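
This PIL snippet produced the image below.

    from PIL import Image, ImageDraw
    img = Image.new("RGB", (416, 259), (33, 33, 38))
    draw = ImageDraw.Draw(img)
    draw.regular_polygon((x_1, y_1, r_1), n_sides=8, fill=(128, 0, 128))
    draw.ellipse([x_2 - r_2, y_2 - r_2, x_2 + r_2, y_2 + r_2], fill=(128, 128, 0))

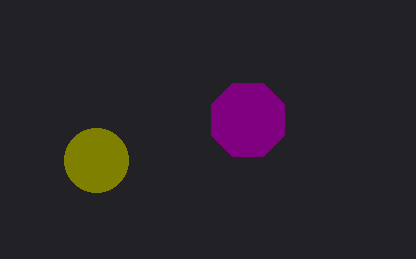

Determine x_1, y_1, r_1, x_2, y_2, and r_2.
x_1 = 248
y_1 = 120
r_1 = 40
x_2 = 96
y_2 = 160
r_2 = 32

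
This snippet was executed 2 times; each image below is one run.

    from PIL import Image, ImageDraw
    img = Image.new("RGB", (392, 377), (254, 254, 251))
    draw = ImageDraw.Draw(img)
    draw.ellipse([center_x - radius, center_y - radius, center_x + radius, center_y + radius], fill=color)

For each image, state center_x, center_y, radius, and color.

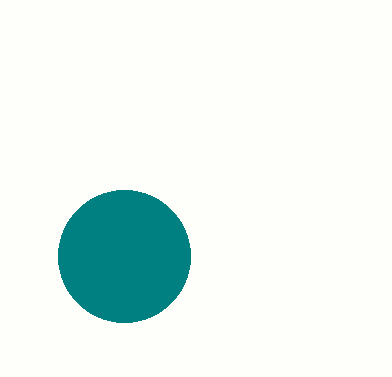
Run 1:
center_x = 124
center_y = 256
radius = 66
color = 'teal'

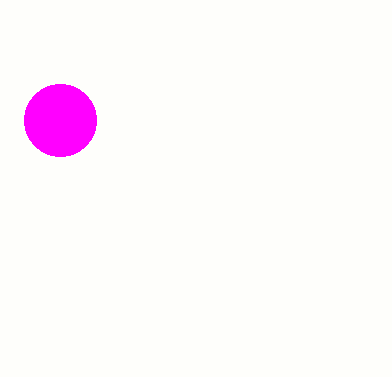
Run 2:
center_x = 60; center_y = 120; radius = 36; color = 'magenta'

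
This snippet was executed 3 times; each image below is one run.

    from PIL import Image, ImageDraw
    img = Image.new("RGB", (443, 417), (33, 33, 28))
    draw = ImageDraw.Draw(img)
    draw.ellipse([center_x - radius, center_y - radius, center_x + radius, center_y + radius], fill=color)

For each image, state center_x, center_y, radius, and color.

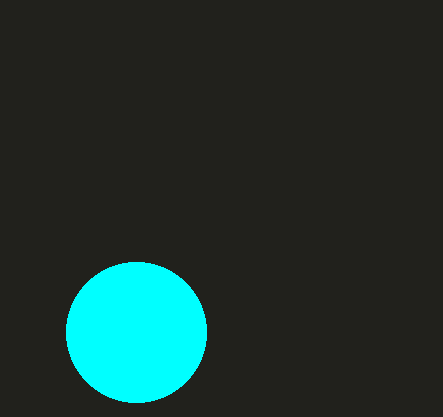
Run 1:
center_x = 136; center_y = 332; radius = 70; color = 'cyan'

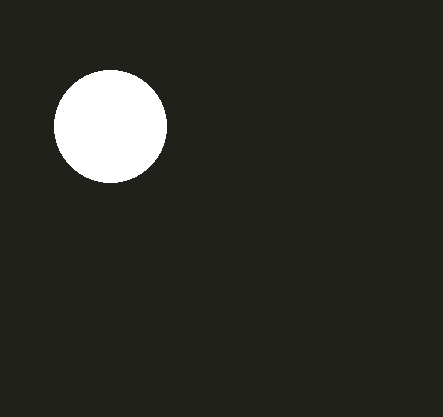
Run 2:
center_x = 110
center_y = 126
radius = 56
color = 'white'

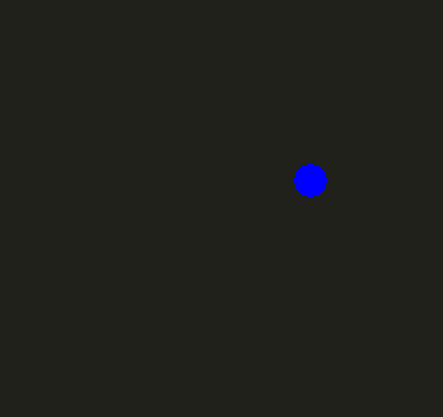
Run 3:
center_x = 310; center_y = 180; radius = 16; color = 'blue'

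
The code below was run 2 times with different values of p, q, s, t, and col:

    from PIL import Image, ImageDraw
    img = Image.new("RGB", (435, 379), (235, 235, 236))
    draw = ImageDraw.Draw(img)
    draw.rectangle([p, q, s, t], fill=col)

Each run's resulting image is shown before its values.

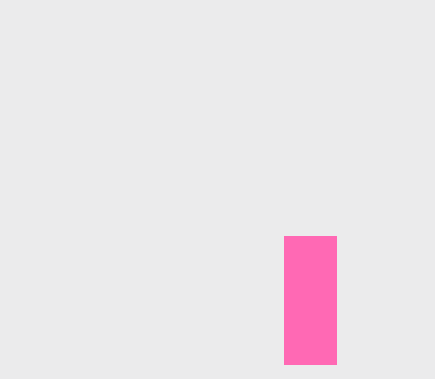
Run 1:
p = 284
q = 236
s = 336
t = 364
col = 'hotpink'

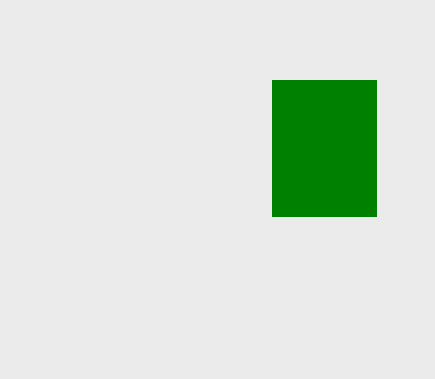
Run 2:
p = 272; q = 80; s = 376; t = 216; col = 'green'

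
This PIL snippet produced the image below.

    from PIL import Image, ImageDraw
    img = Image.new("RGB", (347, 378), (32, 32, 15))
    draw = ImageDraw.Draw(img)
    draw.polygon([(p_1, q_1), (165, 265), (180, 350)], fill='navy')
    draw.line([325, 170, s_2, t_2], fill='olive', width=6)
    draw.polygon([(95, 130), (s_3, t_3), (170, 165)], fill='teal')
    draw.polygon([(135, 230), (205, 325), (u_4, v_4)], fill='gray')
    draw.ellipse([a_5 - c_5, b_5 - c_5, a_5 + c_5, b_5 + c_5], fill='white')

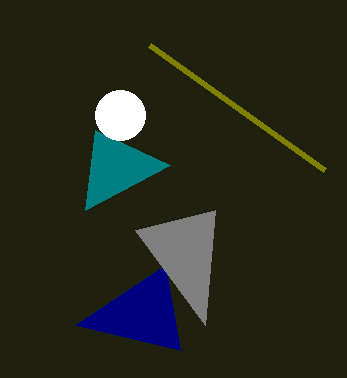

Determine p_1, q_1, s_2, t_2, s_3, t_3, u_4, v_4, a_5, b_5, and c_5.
p_1 = 75, q_1 = 325, s_2 = 150, t_2 = 45, s_3 = 85, t_3 = 210, u_4 = 215, v_4 = 210, a_5 = 120, b_5 = 115, c_5 = 25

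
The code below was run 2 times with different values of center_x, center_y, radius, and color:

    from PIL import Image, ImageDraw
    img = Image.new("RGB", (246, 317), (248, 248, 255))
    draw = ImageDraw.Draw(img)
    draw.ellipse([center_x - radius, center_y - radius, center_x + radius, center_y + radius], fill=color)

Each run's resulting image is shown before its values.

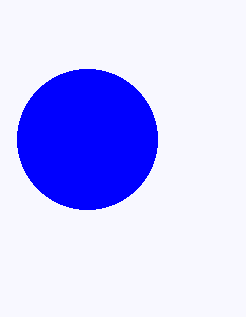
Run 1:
center_x = 87
center_y = 139
radius = 70
color = 'blue'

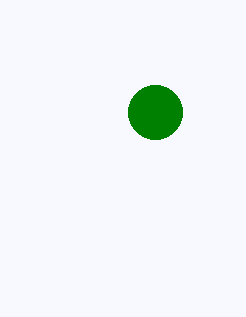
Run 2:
center_x = 155; center_y = 112; radius = 27; color = 'green'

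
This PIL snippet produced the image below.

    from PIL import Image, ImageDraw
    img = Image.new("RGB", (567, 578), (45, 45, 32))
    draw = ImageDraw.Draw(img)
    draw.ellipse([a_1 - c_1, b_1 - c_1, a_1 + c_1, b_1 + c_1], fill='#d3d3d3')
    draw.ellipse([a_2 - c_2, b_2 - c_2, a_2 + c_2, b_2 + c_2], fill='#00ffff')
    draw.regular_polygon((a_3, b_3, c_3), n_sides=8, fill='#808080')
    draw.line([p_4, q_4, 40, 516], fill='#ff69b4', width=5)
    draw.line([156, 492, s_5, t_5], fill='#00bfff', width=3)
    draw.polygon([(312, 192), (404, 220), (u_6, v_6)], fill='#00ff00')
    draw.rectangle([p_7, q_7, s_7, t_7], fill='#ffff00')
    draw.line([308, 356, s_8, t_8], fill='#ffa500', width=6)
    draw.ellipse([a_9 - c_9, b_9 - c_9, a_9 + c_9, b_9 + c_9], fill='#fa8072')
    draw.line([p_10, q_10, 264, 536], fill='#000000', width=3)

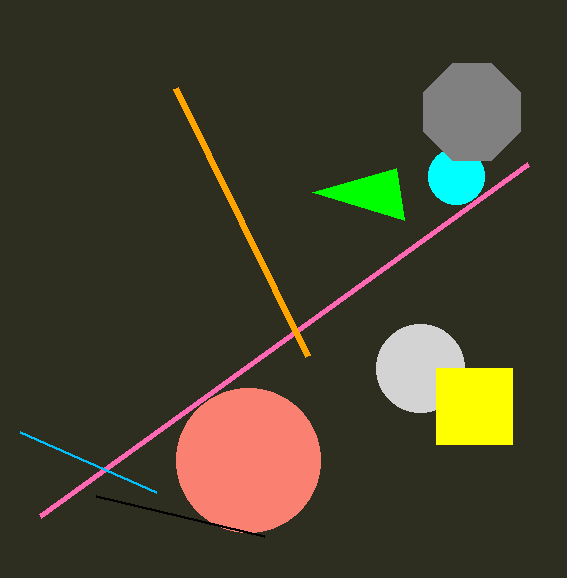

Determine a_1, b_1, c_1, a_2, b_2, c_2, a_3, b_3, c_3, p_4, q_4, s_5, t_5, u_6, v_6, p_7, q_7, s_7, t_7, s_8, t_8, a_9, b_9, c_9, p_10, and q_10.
a_1 = 420
b_1 = 368
c_1 = 44
a_2 = 456
b_2 = 176
c_2 = 28
a_3 = 472
b_3 = 112
c_3 = 52
p_4 = 528
q_4 = 164
s_5 = 20
t_5 = 432
u_6 = 396
v_6 = 168
p_7 = 436
q_7 = 368
s_7 = 512
t_7 = 444
s_8 = 176
t_8 = 88
a_9 = 248
b_9 = 460
c_9 = 72
p_10 = 96
q_10 = 496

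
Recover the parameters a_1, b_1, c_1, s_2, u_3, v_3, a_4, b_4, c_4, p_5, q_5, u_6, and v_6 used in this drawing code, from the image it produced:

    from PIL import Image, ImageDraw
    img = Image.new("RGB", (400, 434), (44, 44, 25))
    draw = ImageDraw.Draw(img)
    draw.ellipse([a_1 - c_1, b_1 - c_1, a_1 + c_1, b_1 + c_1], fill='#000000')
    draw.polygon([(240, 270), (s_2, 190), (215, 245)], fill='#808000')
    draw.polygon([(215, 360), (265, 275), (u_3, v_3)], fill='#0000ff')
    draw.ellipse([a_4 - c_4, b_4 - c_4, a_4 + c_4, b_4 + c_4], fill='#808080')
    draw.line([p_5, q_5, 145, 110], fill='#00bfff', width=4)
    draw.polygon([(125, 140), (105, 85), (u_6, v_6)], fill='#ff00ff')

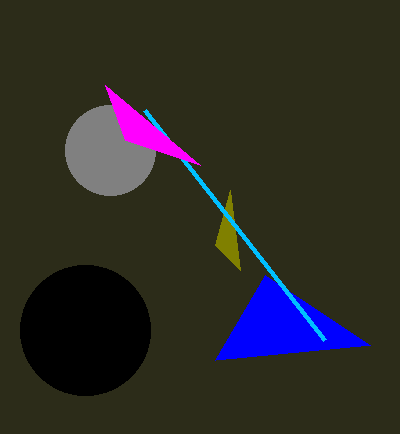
a_1 = 85
b_1 = 330
c_1 = 65
s_2 = 230
u_3 = 370
v_3 = 345
a_4 = 110
b_4 = 150
c_4 = 45
p_5 = 325
q_5 = 340
u_6 = 200
v_6 = 165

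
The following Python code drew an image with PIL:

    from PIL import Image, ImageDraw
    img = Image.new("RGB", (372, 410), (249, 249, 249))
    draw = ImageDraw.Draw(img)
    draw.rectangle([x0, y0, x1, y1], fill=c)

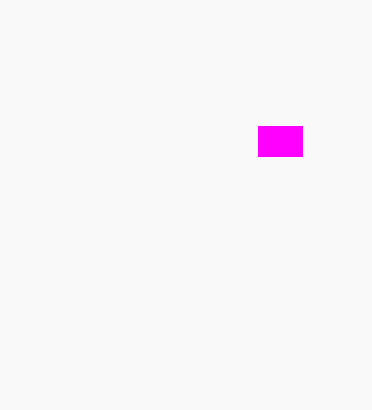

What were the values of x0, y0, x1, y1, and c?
x0 = 258; y0 = 126; x1 = 302; y1 = 156; c = 'magenta'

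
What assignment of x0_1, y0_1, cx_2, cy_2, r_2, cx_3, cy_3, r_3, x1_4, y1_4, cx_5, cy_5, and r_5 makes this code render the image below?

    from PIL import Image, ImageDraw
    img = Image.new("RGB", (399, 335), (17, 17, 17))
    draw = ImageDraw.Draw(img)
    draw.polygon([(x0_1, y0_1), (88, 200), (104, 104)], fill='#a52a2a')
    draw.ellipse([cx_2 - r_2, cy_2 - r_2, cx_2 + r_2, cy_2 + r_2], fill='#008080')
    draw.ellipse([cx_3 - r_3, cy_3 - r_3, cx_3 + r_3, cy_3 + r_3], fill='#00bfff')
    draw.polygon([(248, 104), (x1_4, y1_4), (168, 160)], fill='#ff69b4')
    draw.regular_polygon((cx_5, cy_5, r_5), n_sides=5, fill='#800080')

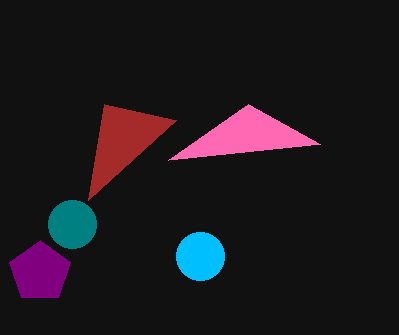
x0_1 = 176
y0_1 = 120
cx_2 = 72
cy_2 = 224
r_2 = 24
cx_3 = 200
cy_3 = 256
r_3 = 24
x1_4 = 320
y1_4 = 144
cx_5 = 40
cy_5 = 272
r_5 = 32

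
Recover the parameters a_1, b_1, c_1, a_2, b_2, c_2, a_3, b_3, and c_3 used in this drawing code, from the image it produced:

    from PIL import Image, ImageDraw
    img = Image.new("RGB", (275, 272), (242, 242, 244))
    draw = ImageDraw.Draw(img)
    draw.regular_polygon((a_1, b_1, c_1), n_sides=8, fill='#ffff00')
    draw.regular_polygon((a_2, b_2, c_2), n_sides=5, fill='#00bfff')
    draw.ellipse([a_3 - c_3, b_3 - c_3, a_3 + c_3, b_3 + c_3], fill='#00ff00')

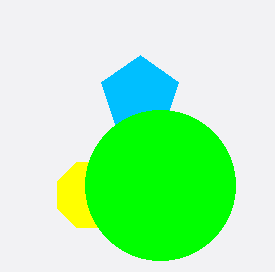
a_1 = 90, b_1 = 195, c_1 = 35, a_2 = 140, b_2 = 95, c_2 = 40, a_3 = 160, b_3 = 185, c_3 = 75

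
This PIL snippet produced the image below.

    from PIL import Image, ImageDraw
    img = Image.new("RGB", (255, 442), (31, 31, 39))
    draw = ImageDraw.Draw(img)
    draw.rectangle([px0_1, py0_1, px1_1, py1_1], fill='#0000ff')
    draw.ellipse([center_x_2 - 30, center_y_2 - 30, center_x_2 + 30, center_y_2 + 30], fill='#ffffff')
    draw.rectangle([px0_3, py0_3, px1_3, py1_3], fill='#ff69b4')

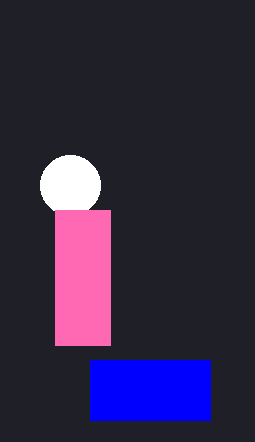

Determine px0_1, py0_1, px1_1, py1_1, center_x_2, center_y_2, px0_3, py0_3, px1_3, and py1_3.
px0_1 = 90; py0_1 = 360; px1_1 = 210; py1_1 = 420; center_x_2 = 70; center_y_2 = 185; px0_3 = 55; py0_3 = 210; px1_3 = 110; py1_3 = 345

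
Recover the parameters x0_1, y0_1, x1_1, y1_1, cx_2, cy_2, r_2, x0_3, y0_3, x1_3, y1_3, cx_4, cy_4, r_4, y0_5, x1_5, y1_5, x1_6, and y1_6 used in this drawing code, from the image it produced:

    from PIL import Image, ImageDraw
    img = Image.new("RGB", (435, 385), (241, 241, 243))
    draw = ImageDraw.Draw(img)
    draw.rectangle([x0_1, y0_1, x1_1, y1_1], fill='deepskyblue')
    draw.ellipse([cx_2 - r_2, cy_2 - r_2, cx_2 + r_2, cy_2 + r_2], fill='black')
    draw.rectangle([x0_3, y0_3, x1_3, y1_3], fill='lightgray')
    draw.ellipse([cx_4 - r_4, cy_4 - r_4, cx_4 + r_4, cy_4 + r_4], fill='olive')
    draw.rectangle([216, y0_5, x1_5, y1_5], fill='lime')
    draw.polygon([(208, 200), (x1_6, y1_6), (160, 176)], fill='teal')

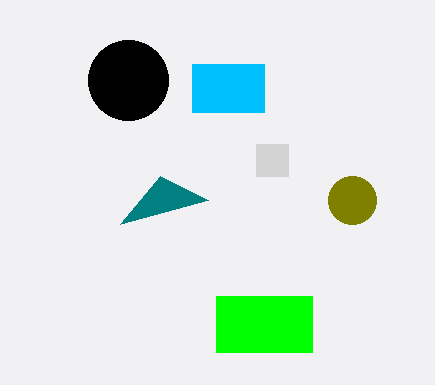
x0_1 = 192, y0_1 = 64, x1_1 = 264, y1_1 = 112, cx_2 = 128, cy_2 = 80, r_2 = 40, x0_3 = 256, y0_3 = 144, x1_3 = 288, y1_3 = 176, cx_4 = 352, cy_4 = 200, r_4 = 24, y0_5 = 296, x1_5 = 312, y1_5 = 352, x1_6 = 120, y1_6 = 224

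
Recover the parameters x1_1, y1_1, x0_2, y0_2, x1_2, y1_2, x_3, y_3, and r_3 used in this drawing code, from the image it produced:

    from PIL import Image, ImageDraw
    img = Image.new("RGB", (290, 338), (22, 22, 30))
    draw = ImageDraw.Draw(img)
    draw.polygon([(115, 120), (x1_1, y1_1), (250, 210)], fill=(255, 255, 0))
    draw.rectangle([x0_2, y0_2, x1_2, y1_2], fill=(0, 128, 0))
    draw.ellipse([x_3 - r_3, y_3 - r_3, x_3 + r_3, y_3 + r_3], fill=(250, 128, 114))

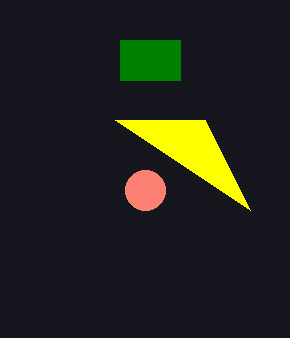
x1_1 = 205; y1_1 = 120; x0_2 = 120; y0_2 = 40; x1_2 = 180; y1_2 = 80; x_3 = 145; y_3 = 190; r_3 = 20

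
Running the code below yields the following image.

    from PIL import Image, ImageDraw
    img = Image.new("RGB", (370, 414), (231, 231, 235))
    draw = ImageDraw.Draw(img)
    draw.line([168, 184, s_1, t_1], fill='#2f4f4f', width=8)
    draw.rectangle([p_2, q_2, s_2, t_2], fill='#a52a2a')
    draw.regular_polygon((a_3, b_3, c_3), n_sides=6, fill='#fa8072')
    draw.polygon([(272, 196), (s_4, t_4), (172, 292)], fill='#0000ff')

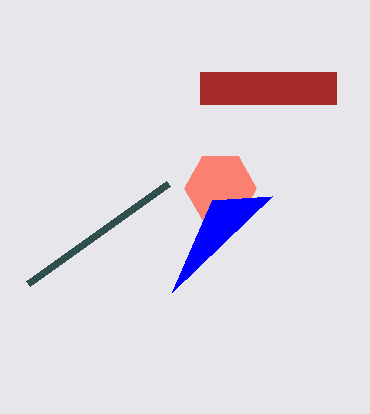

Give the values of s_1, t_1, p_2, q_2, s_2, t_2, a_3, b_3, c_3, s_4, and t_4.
s_1 = 28; t_1 = 284; p_2 = 200; q_2 = 72; s_2 = 336; t_2 = 104; a_3 = 220; b_3 = 188; c_3 = 36; s_4 = 212; t_4 = 200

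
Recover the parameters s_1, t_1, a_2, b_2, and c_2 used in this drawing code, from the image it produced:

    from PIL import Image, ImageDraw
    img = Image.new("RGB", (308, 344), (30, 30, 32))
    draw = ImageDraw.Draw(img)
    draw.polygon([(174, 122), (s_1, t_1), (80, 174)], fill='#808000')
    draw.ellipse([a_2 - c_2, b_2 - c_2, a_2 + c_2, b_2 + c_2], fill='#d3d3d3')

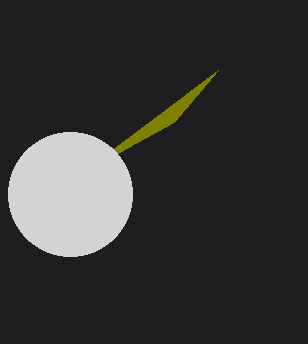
s_1 = 218
t_1 = 70
a_2 = 70
b_2 = 194
c_2 = 62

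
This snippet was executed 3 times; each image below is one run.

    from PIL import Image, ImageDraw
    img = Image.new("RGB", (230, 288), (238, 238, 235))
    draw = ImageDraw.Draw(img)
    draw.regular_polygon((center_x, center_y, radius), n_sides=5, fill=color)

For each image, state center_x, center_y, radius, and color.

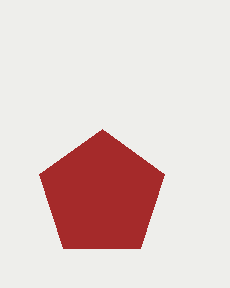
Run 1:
center_x = 102
center_y = 195
radius = 66
color = 'brown'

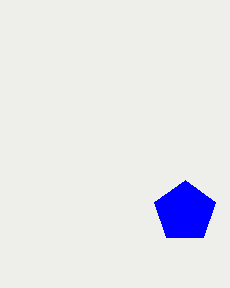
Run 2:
center_x = 185
center_y = 212
radius = 32
color = 'blue'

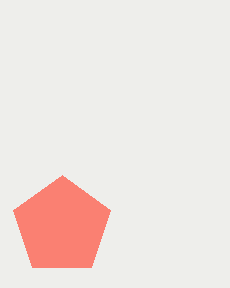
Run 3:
center_x = 62, center_y = 226, radius = 51, color = 'salmon'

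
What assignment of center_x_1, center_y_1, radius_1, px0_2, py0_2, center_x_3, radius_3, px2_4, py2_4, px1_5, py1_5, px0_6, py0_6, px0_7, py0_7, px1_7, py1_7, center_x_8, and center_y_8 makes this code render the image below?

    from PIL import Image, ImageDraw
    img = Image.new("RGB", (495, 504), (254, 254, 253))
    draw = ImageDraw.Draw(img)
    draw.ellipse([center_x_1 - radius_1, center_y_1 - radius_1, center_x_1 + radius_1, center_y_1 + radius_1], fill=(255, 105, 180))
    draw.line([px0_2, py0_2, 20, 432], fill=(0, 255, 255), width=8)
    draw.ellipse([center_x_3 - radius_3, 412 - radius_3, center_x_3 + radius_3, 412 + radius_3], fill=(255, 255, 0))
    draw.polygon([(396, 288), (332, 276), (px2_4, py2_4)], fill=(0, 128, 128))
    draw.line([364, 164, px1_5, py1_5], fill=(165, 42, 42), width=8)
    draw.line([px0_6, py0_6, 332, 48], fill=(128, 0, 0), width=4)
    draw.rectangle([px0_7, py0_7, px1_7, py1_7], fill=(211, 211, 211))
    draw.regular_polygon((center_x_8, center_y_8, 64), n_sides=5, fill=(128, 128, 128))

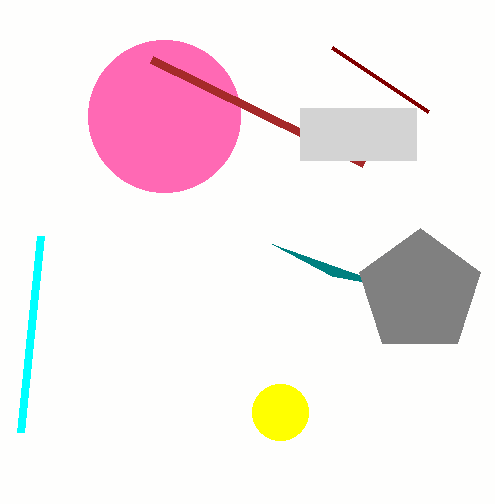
center_x_1 = 164; center_y_1 = 116; radius_1 = 76; px0_2 = 40; py0_2 = 236; center_x_3 = 280; radius_3 = 28; px2_4 = 272; py2_4 = 244; px1_5 = 152; py1_5 = 60; px0_6 = 428; py0_6 = 112; px0_7 = 300; py0_7 = 108; px1_7 = 416; py1_7 = 160; center_x_8 = 420; center_y_8 = 292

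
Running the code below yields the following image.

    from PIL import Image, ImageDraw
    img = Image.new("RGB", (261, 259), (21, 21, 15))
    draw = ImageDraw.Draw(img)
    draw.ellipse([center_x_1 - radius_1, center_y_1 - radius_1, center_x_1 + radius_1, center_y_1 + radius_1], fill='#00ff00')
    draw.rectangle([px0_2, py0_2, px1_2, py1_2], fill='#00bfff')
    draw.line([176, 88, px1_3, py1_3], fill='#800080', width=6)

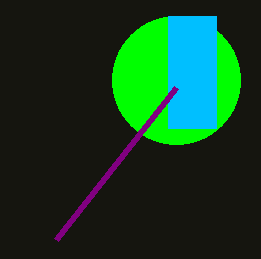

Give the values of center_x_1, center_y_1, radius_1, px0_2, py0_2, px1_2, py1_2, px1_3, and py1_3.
center_x_1 = 176
center_y_1 = 80
radius_1 = 64
px0_2 = 168
py0_2 = 16
px1_2 = 216
py1_2 = 128
px1_3 = 56
py1_3 = 240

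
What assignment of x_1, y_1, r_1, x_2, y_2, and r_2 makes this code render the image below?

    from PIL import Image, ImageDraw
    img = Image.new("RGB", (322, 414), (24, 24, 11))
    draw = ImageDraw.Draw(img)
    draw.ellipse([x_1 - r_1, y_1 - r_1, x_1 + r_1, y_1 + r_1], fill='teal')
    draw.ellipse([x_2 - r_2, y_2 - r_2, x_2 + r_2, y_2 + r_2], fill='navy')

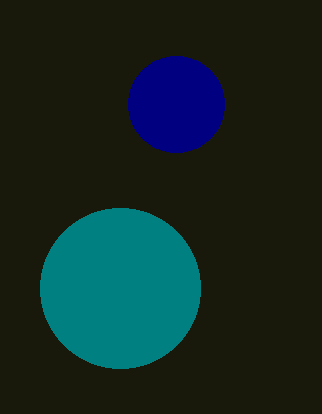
x_1 = 120
y_1 = 288
r_1 = 80
x_2 = 176
y_2 = 104
r_2 = 48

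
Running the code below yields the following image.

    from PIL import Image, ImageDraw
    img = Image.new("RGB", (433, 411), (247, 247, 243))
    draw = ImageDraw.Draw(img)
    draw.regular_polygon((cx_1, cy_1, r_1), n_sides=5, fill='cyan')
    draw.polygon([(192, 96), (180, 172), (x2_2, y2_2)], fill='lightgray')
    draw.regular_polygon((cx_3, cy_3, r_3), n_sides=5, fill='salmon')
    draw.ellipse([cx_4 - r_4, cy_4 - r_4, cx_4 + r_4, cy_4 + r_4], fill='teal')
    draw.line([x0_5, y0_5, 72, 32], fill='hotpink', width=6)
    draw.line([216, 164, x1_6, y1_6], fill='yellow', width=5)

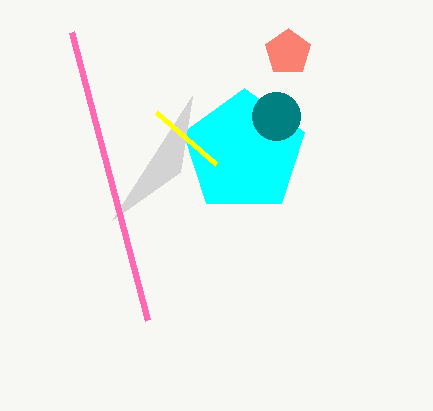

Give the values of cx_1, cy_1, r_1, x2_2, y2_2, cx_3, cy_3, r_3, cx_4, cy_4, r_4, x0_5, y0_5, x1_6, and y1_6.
cx_1 = 244
cy_1 = 152
r_1 = 64
x2_2 = 112
y2_2 = 220
cx_3 = 288
cy_3 = 52
r_3 = 24
cx_4 = 276
cy_4 = 116
r_4 = 24
x0_5 = 148
y0_5 = 320
x1_6 = 156
y1_6 = 112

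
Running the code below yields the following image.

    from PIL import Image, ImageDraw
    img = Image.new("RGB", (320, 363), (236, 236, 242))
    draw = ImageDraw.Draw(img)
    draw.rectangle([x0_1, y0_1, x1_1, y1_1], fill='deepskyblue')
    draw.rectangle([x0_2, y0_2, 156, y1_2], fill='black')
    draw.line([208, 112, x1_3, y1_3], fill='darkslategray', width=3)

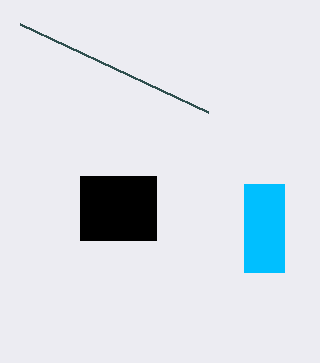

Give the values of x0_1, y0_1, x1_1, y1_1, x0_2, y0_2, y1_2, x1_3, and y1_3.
x0_1 = 244, y0_1 = 184, x1_1 = 284, y1_1 = 272, x0_2 = 80, y0_2 = 176, y1_2 = 240, x1_3 = 20, y1_3 = 24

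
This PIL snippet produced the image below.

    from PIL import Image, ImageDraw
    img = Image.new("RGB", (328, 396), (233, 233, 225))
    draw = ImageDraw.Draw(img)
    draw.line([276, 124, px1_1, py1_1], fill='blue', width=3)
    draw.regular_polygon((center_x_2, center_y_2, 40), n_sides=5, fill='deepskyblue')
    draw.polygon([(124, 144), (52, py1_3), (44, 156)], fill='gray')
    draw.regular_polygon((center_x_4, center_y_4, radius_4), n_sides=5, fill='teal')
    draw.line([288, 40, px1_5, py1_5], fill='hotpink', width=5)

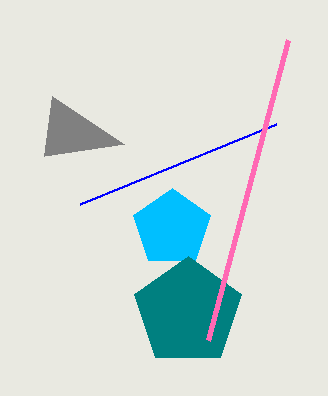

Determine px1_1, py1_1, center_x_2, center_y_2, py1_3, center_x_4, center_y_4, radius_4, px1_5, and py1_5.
px1_1 = 80, py1_1 = 204, center_x_2 = 172, center_y_2 = 228, py1_3 = 96, center_x_4 = 188, center_y_4 = 312, radius_4 = 56, px1_5 = 208, py1_5 = 340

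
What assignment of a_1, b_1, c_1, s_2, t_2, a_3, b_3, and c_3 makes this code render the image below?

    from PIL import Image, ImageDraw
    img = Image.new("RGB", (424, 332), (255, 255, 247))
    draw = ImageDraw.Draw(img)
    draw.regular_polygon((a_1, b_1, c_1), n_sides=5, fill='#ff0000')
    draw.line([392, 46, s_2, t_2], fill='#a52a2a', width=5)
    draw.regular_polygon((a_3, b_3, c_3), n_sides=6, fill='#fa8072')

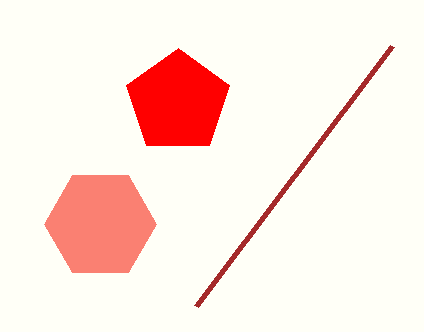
a_1 = 178, b_1 = 102, c_1 = 54, s_2 = 196, t_2 = 306, a_3 = 100, b_3 = 224, c_3 = 56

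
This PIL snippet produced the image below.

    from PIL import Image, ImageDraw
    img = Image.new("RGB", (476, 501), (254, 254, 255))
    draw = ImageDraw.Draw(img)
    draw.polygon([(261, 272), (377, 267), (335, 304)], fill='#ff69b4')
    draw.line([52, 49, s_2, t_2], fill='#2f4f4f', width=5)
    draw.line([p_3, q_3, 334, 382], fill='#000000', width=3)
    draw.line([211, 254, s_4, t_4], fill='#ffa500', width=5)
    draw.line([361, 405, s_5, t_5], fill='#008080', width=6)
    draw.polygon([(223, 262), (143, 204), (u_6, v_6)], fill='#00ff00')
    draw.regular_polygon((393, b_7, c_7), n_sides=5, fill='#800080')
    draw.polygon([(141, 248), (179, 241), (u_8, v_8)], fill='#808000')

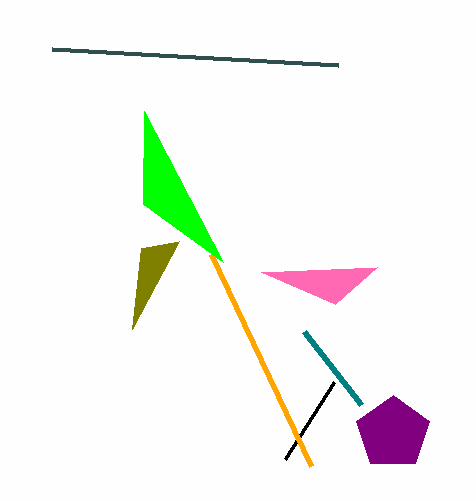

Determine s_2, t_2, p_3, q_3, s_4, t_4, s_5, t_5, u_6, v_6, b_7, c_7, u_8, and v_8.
s_2 = 338
t_2 = 65
p_3 = 285
q_3 = 459
s_4 = 311
t_4 = 466
s_5 = 304
t_5 = 332
u_6 = 144
v_6 = 111
b_7 = 433
c_7 = 38
u_8 = 132
v_8 = 329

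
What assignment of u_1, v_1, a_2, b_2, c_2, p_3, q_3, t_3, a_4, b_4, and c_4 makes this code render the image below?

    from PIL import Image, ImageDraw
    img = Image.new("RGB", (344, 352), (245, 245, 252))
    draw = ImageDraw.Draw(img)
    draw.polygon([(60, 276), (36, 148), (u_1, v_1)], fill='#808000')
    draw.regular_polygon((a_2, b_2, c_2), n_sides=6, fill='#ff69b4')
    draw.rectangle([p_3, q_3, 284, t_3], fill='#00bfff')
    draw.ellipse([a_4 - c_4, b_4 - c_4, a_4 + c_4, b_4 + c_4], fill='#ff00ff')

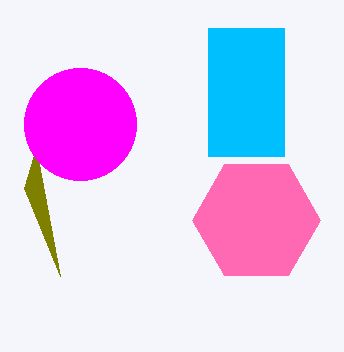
u_1 = 24, v_1 = 188, a_2 = 256, b_2 = 220, c_2 = 64, p_3 = 208, q_3 = 28, t_3 = 156, a_4 = 80, b_4 = 124, c_4 = 56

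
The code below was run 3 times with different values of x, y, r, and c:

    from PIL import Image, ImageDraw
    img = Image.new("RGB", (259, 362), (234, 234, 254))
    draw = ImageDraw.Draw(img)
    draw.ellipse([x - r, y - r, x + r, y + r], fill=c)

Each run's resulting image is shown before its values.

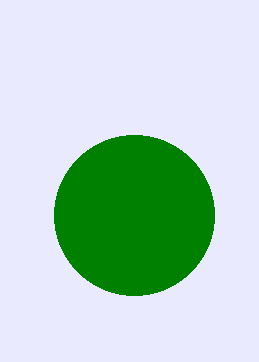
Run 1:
x = 134
y = 215
r = 80
c = 'green'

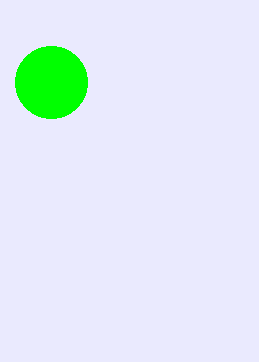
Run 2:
x = 51, y = 82, r = 36, c = 'lime'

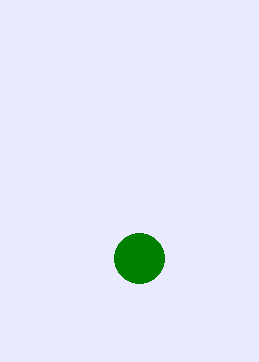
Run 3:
x = 139; y = 258; r = 25; c = 'green'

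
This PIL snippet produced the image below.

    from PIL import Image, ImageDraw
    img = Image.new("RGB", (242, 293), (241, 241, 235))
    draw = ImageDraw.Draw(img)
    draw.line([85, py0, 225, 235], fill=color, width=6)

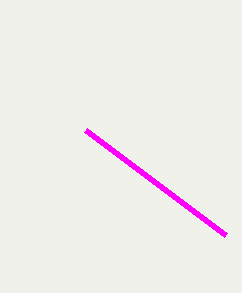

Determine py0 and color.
py0 = 130
color = 'magenta'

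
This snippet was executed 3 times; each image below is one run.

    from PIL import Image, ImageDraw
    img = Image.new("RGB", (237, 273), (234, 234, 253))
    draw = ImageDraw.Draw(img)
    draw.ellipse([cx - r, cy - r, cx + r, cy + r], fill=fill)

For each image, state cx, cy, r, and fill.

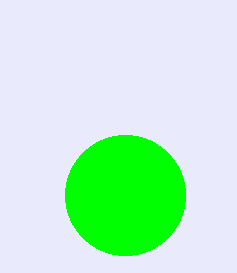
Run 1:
cx = 125
cy = 195
r = 60
fill = 'lime'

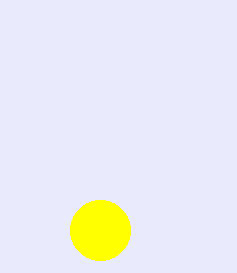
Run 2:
cx = 100, cy = 230, r = 30, fill = 'yellow'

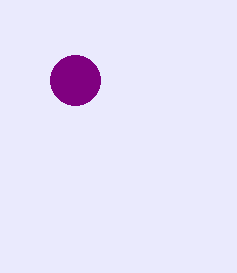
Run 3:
cx = 75; cy = 80; r = 25; fill = 'purple'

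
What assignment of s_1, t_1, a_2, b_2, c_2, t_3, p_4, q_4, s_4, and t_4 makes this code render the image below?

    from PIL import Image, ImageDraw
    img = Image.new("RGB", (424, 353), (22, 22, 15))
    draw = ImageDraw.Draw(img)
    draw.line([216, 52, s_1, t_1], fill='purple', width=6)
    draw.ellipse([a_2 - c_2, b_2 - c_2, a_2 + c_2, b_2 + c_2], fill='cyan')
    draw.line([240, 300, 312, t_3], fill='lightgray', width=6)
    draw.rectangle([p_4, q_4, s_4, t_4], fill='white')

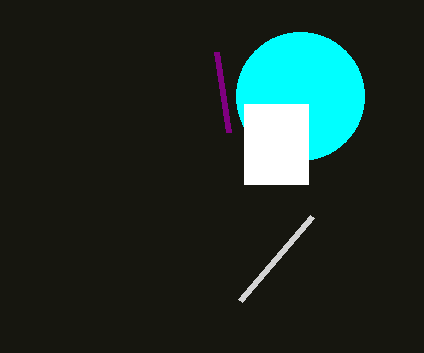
s_1 = 228; t_1 = 132; a_2 = 300; b_2 = 96; c_2 = 64; t_3 = 216; p_4 = 244; q_4 = 104; s_4 = 308; t_4 = 184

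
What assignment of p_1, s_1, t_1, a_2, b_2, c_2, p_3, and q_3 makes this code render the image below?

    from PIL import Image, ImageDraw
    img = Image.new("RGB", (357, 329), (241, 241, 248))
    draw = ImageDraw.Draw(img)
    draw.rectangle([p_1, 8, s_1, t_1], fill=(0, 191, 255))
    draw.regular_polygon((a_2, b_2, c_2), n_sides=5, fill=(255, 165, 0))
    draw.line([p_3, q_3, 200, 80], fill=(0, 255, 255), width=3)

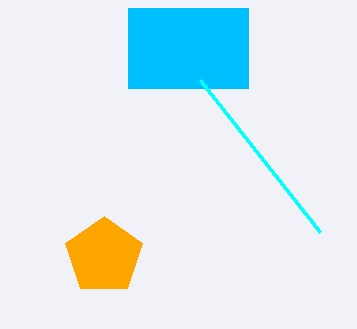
p_1 = 128
s_1 = 248
t_1 = 88
a_2 = 104
b_2 = 256
c_2 = 40
p_3 = 320
q_3 = 232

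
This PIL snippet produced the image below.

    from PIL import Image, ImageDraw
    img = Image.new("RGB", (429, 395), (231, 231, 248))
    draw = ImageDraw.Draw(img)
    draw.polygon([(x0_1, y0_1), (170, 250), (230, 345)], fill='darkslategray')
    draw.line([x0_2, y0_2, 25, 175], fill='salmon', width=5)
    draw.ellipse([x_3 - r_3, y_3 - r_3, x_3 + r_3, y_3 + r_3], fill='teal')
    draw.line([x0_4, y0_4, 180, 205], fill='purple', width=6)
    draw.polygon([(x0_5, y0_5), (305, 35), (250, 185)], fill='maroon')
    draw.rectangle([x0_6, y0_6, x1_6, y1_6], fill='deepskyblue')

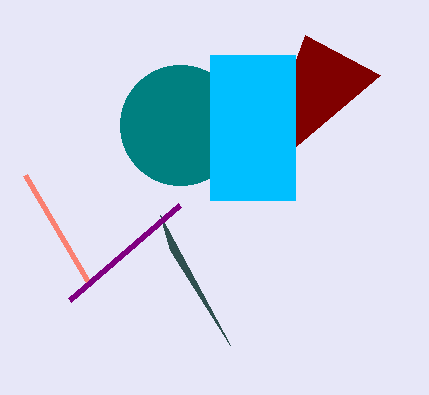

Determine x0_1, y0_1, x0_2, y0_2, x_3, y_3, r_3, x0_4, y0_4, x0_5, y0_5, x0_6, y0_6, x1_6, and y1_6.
x0_1 = 160
y0_1 = 215
x0_2 = 90
y0_2 = 285
x_3 = 180
y_3 = 125
r_3 = 60
x0_4 = 70
y0_4 = 300
x0_5 = 380
y0_5 = 75
x0_6 = 210
y0_6 = 55
x1_6 = 295
y1_6 = 200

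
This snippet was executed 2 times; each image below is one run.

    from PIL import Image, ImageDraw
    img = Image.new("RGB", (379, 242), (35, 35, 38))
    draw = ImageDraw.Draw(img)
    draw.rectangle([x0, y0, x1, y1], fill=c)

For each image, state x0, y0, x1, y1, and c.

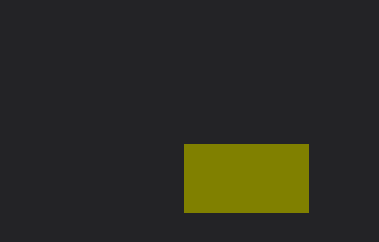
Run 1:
x0 = 184, y0 = 144, x1 = 308, y1 = 212, c = 'olive'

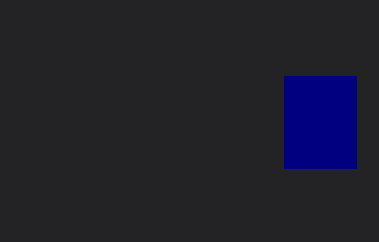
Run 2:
x0 = 284; y0 = 76; x1 = 356; y1 = 168; c = 'navy'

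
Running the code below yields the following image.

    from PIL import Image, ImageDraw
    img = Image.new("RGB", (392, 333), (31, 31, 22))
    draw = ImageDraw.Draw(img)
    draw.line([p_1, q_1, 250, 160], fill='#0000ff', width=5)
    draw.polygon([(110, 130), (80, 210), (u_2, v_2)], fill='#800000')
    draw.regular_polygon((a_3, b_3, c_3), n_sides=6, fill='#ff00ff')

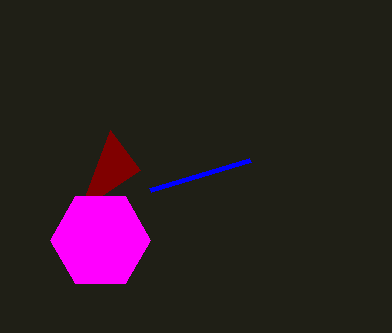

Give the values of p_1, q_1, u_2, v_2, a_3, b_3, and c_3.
p_1 = 150
q_1 = 190
u_2 = 140
v_2 = 170
a_3 = 100
b_3 = 240
c_3 = 50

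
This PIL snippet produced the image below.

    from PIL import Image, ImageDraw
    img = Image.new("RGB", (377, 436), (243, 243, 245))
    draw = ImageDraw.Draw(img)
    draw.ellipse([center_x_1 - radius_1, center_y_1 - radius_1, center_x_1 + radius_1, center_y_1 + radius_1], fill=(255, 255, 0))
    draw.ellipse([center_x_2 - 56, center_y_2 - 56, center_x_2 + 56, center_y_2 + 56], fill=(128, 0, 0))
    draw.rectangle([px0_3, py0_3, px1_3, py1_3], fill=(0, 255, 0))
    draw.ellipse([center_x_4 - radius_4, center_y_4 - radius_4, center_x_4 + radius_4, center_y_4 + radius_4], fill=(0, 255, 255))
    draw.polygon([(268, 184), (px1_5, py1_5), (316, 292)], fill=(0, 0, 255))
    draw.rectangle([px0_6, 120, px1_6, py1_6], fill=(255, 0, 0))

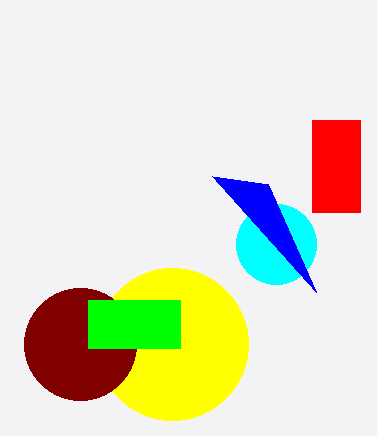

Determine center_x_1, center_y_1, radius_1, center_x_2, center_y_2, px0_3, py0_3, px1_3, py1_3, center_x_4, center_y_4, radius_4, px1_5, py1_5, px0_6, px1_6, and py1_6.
center_x_1 = 172; center_y_1 = 344; radius_1 = 76; center_x_2 = 80; center_y_2 = 344; px0_3 = 88; py0_3 = 300; px1_3 = 180; py1_3 = 348; center_x_4 = 276; center_y_4 = 244; radius_4 = 40; px1_5 = 212; py1_5 = 176; px0_6 = 312; px1_6 = 360; py1_6 = 212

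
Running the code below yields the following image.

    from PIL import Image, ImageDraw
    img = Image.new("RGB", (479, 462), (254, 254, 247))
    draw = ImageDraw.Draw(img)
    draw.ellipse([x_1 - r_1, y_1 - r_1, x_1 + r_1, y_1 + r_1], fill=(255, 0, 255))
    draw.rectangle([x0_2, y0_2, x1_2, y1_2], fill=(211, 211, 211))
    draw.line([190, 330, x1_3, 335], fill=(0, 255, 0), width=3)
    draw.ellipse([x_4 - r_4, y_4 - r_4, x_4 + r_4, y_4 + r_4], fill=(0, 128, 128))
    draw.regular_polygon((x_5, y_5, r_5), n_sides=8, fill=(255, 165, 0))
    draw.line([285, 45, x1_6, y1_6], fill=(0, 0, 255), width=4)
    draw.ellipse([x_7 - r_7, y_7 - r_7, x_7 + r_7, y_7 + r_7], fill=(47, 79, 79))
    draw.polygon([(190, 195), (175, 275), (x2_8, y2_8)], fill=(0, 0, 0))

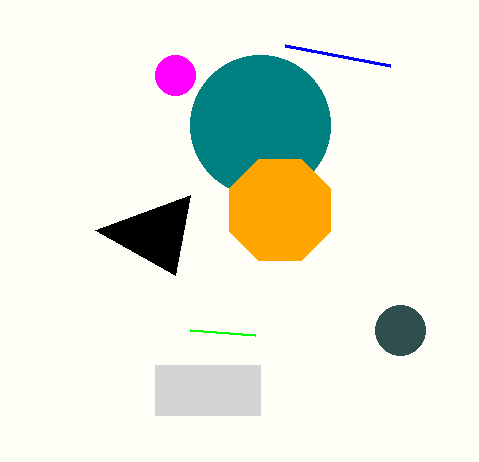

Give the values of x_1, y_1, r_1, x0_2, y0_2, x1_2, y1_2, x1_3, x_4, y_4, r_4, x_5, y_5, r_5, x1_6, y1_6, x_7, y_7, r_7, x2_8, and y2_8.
x_1 = 175, y_1 = 75, r_1 = 20, x0_2 = 155, y0_2 = 365, x1_2 = 260, y1_2 = 415, x1_3 = 255, x_4 = 260, y_4 = 125, r_4 = 70, x_5 = 280, y_5 = 210, r_5 = 55, x1_6 = 390, y1_6 = 65, x_7 = 400, y_7 = 330, r_7 = 25, x2_8 = 95, y2_8 = 230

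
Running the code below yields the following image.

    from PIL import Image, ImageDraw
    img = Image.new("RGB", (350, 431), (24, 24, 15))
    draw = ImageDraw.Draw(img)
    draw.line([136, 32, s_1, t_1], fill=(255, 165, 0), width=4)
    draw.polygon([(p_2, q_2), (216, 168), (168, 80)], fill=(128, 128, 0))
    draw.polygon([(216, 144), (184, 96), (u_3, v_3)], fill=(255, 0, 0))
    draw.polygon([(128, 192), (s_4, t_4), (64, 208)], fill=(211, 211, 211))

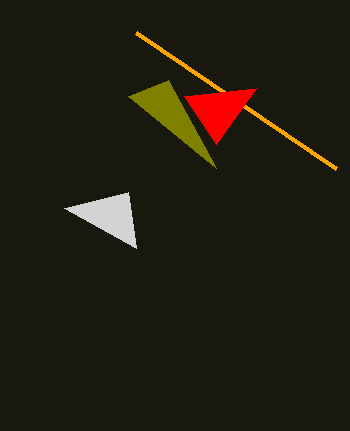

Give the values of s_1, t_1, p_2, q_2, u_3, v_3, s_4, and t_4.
s_1 = 336, t_1 = 168, p_2 = 128, q_2 = 96, u_3 = 256, v_3 = 88, s_4 = 136, t_4 = 248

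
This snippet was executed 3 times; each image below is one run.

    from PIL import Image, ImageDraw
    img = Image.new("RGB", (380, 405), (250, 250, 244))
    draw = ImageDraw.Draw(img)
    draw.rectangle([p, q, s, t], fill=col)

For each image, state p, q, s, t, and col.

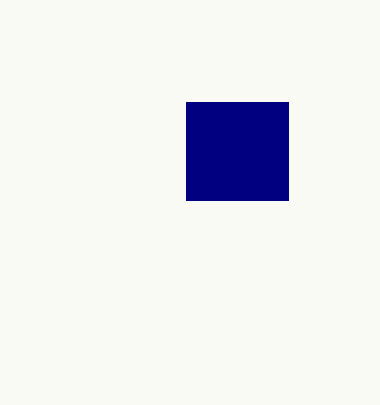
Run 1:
p = 186
q = 102
s = 288
t = 200
col = 'navy'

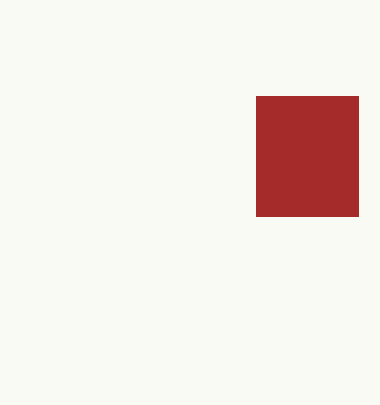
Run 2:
p = 256, q = 96, s = 358, t = 216, col = 'brown'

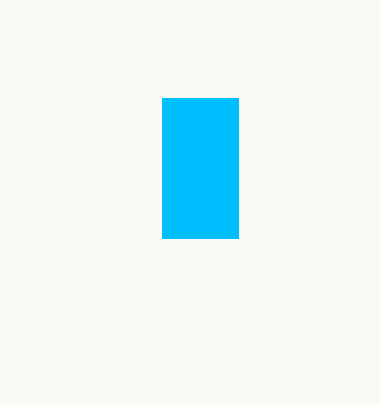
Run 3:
p = 162
q = 98
s = 238
t = 238
col = 'deepskyblue'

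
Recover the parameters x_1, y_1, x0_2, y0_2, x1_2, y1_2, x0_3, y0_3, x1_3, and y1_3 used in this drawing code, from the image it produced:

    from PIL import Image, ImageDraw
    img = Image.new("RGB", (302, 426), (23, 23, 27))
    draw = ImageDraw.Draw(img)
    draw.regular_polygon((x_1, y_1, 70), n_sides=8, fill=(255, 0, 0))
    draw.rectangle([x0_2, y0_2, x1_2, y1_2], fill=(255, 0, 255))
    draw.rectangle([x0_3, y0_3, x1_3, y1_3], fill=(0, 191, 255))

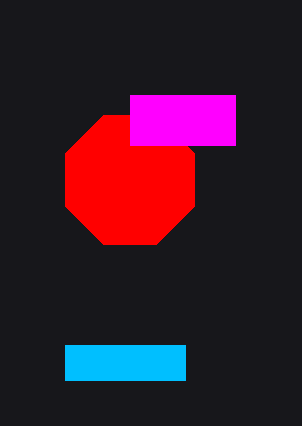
x_1 = 130; y_1 = 180; x0_2 = 130; y0_2 = 95; x1_2 = 235; y1_2 = 145; x0_3 = 65; y0_3 = 345; x1_3 = 185; y1_3 = 380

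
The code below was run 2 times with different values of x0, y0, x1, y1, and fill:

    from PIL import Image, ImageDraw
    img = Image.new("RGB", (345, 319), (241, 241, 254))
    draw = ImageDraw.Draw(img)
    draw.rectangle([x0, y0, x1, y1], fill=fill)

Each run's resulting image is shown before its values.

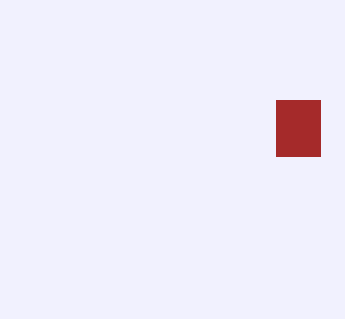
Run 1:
x0 = 276; y0 = 100; x1 = 320; y1 = 156; fill = 'brown'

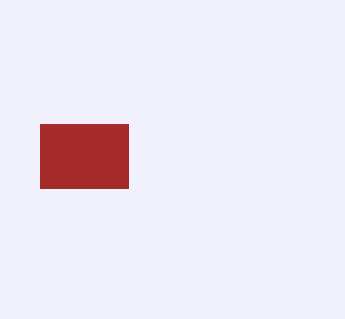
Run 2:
x0 = 40; y0 = 124; x1 = 128; y1 = 188; fill = 'brown'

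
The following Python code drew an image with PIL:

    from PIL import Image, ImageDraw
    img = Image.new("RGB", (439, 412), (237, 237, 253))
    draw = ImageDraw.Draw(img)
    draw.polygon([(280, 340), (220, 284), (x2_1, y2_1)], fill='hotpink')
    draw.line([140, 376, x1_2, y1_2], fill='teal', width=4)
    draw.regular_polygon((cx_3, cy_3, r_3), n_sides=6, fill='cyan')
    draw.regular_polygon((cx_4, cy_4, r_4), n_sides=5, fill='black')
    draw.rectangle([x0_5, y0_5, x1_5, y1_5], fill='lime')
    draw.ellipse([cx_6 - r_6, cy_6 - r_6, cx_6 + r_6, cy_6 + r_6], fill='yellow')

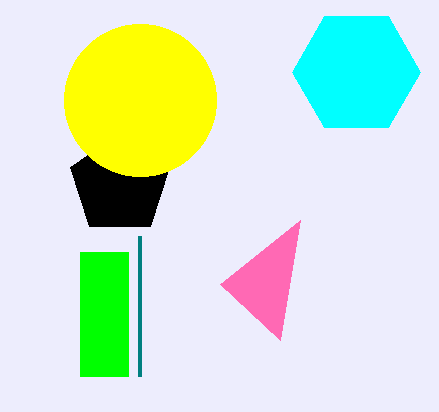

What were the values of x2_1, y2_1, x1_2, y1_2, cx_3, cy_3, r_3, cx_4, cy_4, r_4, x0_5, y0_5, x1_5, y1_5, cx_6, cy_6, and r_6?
x2_1 = 300; y2_1 = 220; x1_2 = 140; y1_2 = 236; cx_3 = 356; cy_3 = 72; r_3 = 64; cx_4 = 120; cy_4 = 184; r_4 = 52; x0_5 = 80; y0_5 = 252; x1_5 = 128; y1_5 = 376; cx_6 = 140; cy_6 = 100; r_6 = 76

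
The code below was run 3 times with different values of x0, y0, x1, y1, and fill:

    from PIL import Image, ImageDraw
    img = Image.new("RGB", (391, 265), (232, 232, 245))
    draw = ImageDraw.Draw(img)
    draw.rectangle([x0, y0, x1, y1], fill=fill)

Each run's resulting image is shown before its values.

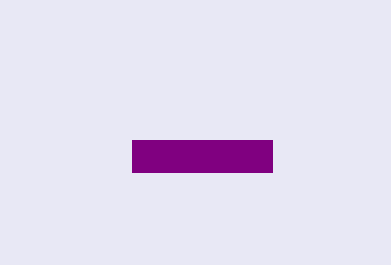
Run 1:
x0 = 132; y0 = 140; x1 = 272; y1 = 172; fill = 'purple'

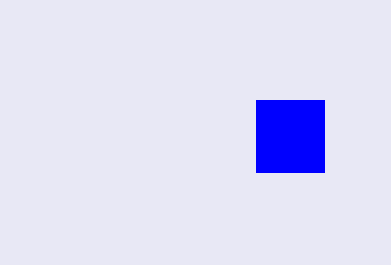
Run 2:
x0 = 256, y0 = 100, x1 = 324, y1 = 172, fill = 'blue'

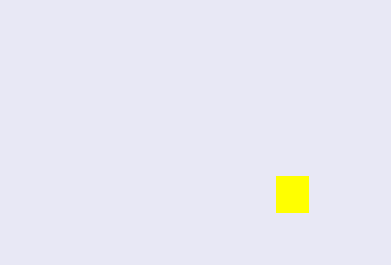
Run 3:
x0 = 276
y0 = 176
x1 = 308
y1 = 212
fill = 'yellow'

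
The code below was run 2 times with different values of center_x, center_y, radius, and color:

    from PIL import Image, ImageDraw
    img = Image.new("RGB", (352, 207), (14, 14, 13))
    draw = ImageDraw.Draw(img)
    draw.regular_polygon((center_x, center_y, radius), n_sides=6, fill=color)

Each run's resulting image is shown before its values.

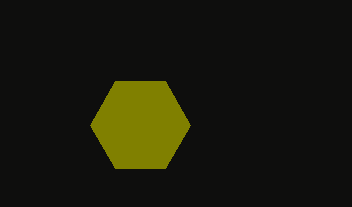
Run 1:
center_x = 140, center_y = 125, radius = 50, color = 'olive'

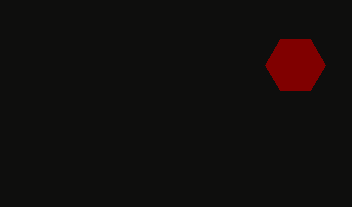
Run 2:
center_x = 295; center_y = 65; radius = 30; color = 'maroon'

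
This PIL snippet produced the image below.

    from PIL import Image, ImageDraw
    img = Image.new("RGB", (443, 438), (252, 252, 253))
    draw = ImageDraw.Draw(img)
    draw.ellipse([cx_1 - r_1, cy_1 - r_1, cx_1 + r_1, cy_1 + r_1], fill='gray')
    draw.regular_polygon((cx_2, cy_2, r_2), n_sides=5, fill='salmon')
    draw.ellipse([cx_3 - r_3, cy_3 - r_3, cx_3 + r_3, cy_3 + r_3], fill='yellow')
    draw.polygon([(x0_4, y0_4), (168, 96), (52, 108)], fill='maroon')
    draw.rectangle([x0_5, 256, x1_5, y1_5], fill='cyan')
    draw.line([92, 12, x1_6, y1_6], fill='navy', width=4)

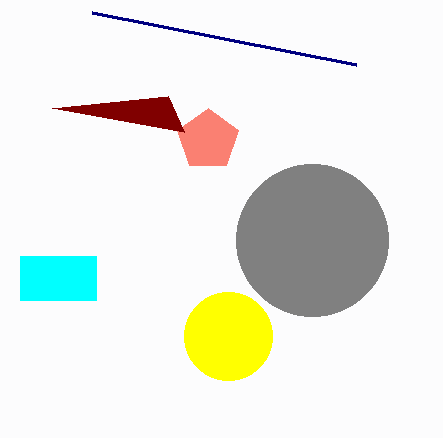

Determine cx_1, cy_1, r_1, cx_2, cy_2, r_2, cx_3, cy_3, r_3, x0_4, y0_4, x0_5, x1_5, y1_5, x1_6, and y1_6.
cx_1 = 312; cy_1 = 240; r_1 = 76; cx_2 = 208; cy_2 = 140; r_2 = 32; cx_3 = 228; cy_3 = 336; r_3 = 44; x0_4 = 184; y0_4 = 132; x0_5 = 20; x1_5 = 96; y1_5 = 300; x1_6 = 356; y1_6 = 64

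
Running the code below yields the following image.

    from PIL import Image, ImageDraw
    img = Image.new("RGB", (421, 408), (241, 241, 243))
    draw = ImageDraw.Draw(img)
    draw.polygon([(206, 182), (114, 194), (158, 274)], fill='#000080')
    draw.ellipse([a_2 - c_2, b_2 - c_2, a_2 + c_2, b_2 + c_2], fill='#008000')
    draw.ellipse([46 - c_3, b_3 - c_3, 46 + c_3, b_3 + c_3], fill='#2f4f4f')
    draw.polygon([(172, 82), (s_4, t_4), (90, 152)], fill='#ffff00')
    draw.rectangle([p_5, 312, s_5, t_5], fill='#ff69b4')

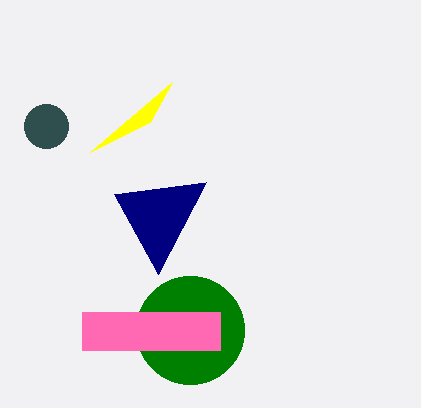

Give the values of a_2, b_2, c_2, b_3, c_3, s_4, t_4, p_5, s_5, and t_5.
a_2 = 190, b_2 = 330, c_2 = 54, b_3 = 126, c_3 = 22, s_4 = 150, t_4 = 122, p_5 = 82, s_5 = 220, t_5 = 350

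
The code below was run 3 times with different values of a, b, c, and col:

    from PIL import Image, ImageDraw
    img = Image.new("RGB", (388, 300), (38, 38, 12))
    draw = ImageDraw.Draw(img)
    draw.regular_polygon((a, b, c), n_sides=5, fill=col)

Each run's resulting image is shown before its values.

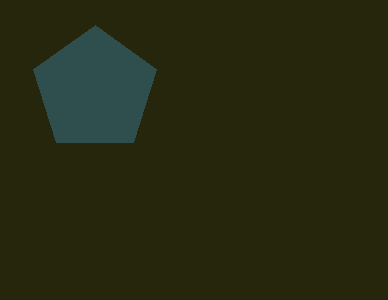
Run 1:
a = 95; b = 90; c = 65; col = 'darkslategray'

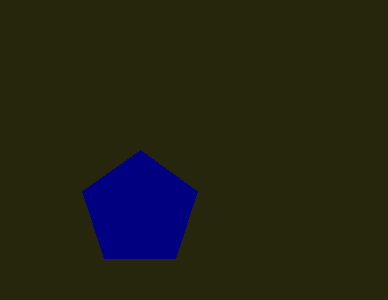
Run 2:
a = 140
b = 210
c = 60
col = 'navy'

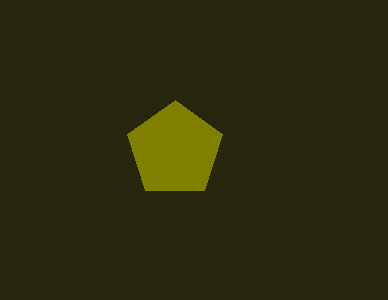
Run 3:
a = 175, b = 150, c = 50, col = 'olive'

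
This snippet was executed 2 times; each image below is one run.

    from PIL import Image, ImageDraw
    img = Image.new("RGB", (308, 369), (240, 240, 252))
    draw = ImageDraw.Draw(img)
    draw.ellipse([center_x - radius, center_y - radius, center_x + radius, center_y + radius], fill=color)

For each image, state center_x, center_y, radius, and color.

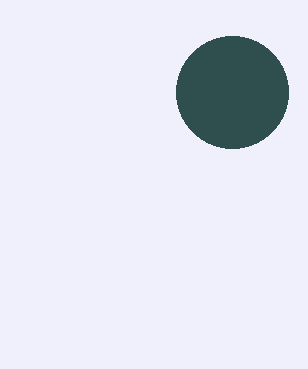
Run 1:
center_x = 232
center_y = 92
radius = 56
color = 'darkslategray'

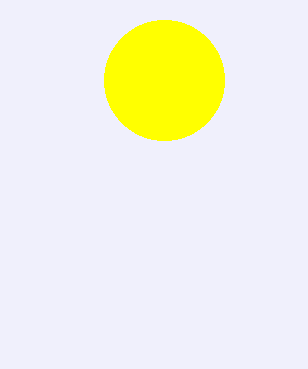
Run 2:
center_x = 164, center_y = 80, radius = 60, color = 'yellow'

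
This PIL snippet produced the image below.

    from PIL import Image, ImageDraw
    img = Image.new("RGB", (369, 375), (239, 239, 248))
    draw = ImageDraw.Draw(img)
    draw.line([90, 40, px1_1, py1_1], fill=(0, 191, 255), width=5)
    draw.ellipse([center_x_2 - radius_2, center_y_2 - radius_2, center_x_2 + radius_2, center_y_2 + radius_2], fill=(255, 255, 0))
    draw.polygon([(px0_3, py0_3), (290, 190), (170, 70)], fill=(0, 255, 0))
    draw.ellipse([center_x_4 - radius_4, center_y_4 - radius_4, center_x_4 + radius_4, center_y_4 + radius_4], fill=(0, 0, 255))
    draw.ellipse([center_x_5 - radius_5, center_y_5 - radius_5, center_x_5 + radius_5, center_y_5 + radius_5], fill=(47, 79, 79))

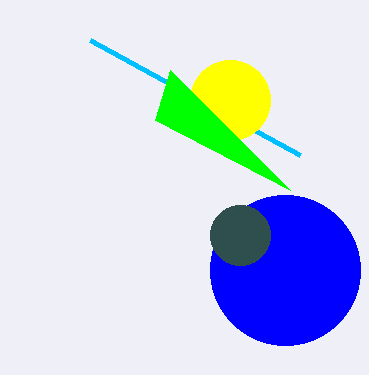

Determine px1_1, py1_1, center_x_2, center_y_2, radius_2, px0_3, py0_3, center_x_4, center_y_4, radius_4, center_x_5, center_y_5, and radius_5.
px1_1 = 300
py1_1 = 155
center_x_2 = 230
center_y_2 = 100
radius_2 = 40
px0_3 = 155
py0_3 = 120
center_x_4 = 285
center_y_4 = 270
radius_4 = 75
center_x_5 = 240
center_y_5 = 235
radius_5 = 30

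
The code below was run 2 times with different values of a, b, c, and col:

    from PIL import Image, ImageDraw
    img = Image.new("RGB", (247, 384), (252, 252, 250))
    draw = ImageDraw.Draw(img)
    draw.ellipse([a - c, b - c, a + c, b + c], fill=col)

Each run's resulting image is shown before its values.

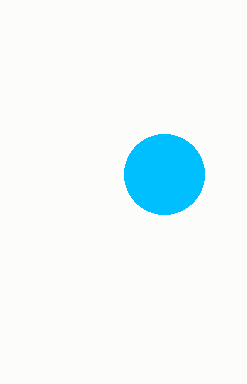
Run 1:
a = 164; b = 174; c = 40; col = 'deepskyblue'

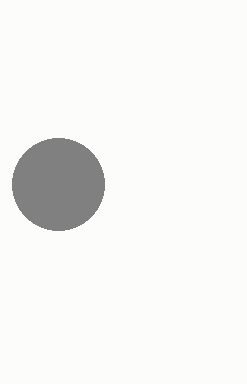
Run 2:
a = 58
b = 184
c = 46
col = 'gray'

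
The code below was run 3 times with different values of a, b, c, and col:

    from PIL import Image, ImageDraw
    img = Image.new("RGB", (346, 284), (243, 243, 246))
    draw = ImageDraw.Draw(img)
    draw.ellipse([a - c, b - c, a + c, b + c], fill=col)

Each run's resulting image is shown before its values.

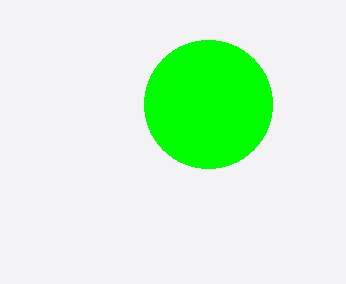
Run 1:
a = 208, b = 104, c = 64, col = 'lime'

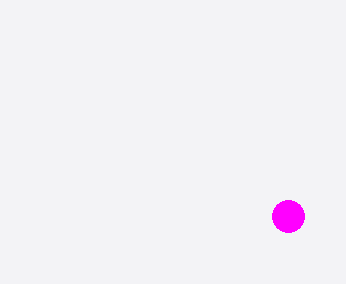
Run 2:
a = 288, b = 216, c = 16, col = 'magenta'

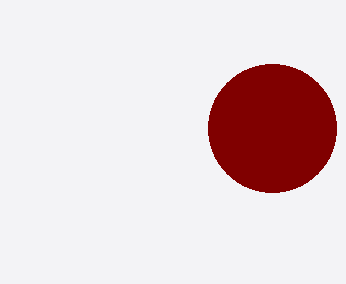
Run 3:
a = 272, b = 128, c = 64, col = 'maroon'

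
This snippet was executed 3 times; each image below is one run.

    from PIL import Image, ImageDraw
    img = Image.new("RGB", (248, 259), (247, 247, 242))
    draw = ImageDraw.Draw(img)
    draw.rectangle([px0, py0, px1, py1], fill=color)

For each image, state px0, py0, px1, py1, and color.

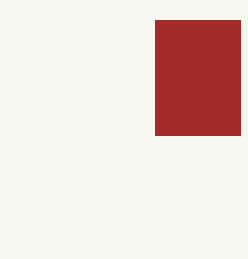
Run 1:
px0 = 155, py0 = 20, px1 = 240, py1 = 135, color = 'brown'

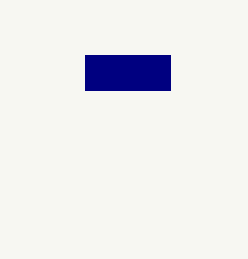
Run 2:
px0 = 85, py0 = 55, px1 = 170, py1 = 90, color = 'navy'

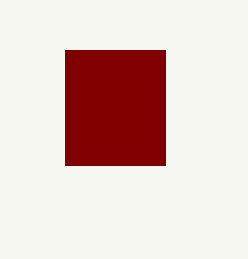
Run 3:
px0 = 65
py0 = 50
px1 = 165
py1 = 165
color = 'maroon'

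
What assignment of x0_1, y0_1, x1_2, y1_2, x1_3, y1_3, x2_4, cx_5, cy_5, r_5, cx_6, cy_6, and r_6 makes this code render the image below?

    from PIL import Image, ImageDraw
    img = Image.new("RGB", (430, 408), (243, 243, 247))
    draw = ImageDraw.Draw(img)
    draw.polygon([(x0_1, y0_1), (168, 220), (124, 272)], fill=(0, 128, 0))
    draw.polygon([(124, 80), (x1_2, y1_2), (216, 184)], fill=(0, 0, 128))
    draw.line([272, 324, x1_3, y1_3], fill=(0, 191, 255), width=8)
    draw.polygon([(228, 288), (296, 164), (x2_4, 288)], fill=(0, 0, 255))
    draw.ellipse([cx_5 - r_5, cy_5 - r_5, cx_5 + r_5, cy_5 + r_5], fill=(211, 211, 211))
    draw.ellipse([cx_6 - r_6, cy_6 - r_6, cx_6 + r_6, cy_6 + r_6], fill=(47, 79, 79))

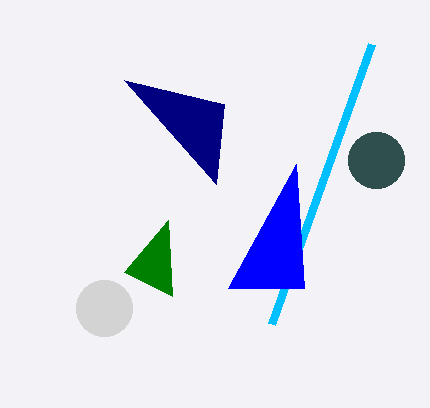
x0_1 = 172; y0_1 = 296; x1_2 = 224; y1_2 = 104; x1_3 = 372; y1_3 = 44; x2_4 = 304; cx_5 = 104; cy_5 = 308; r_5 = 28; cx_6 = 376; cy_6 = 160; r_6 = 28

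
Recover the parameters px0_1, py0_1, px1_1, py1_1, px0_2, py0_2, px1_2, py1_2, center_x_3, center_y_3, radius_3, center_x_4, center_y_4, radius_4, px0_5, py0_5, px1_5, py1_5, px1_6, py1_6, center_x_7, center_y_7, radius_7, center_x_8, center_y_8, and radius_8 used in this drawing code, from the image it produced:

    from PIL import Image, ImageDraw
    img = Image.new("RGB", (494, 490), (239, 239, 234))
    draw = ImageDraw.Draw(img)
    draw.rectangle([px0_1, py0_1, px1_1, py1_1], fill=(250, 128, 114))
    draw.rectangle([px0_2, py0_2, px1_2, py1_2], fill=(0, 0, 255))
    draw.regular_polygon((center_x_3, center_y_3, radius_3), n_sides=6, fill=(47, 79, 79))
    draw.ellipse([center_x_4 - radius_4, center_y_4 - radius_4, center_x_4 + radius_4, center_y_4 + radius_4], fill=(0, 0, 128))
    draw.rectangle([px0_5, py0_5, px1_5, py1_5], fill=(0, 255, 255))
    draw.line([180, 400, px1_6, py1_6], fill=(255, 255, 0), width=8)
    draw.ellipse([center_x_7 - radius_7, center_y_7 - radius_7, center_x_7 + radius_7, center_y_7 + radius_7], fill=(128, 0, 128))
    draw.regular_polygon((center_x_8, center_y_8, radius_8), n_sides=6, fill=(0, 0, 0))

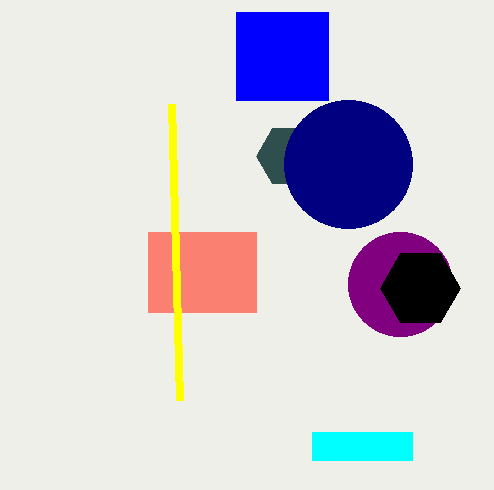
px0_1 = 148, py0_1 = 232, px1_1 = 256, py1_1 = 312, px0_2 = 236, py0_2 = 12, px1_2 = 328, py1_2 = 100, center_x_3 = 288, center_y_3 = 156, radius_3 = 32, center_x_4 = 348, center_y_4 = 164, radius_4 = 64, px0_5 = 312, py0_5 = 432, px1_5 = 412, py1_5 = 460, px1_6 = 172, py1_6 = 104, center_x_7 = 400, center_y_7 = 284, radius_7 = 52, center_x_8 = 420, center_y_8 = 288, radius_8 = 40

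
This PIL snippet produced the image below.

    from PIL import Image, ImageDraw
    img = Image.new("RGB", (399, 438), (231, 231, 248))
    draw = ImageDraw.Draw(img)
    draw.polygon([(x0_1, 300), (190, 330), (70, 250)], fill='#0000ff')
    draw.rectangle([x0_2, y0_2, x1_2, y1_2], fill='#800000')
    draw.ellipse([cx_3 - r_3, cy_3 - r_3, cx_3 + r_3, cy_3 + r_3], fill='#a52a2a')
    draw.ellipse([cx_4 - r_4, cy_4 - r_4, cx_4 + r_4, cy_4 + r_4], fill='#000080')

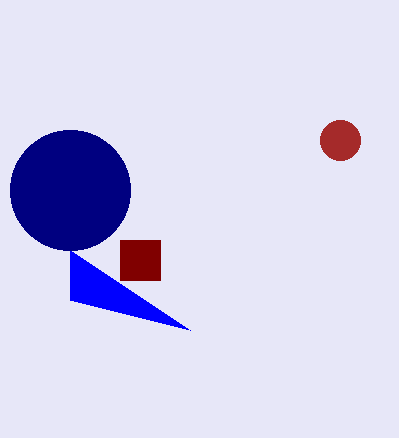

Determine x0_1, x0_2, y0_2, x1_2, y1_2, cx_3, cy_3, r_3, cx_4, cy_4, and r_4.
x0_1 = 70
x0_2 = 120
y0_2 = 240
x1_2 = 160
y1_2 = 280
cx_3 = 340
cy_3 = 140
r_3 = 20
cx_4 = 70
cy_4 = 190
r_4 = 60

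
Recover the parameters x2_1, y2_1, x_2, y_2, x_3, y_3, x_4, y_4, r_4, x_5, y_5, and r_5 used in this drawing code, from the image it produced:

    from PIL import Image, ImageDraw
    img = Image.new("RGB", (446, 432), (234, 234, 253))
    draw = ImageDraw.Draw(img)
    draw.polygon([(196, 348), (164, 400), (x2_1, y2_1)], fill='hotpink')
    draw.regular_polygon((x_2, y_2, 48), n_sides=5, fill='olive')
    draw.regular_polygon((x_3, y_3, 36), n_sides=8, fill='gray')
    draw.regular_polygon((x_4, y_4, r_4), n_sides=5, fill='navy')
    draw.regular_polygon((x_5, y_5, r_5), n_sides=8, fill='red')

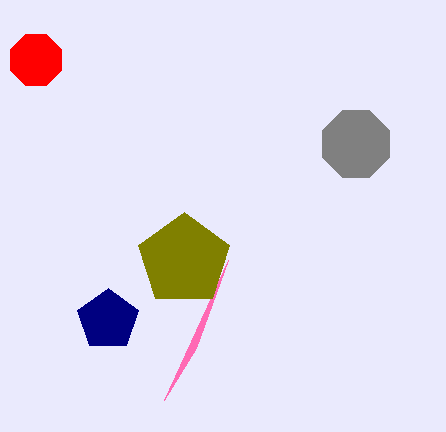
x2_1 = 228; y2_1 = 260; x_2 = 184; y_2 = 260; x_3 = 356; y_3 = 144; x_4 = 108; y_4 = 320; r_4 = 32; x_5 = 36; y_5 = 60; r_5 = 28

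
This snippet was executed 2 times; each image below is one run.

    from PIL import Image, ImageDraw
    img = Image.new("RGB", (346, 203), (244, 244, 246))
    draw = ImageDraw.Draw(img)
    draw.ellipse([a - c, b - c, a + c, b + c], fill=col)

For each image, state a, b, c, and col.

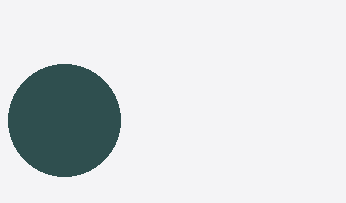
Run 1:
a = 64, b = 120, c = 56, col = 'darkslategray'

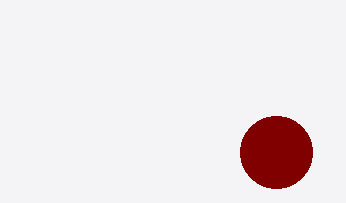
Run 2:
a = 276
b = 152
c = 36
col = 'maroon'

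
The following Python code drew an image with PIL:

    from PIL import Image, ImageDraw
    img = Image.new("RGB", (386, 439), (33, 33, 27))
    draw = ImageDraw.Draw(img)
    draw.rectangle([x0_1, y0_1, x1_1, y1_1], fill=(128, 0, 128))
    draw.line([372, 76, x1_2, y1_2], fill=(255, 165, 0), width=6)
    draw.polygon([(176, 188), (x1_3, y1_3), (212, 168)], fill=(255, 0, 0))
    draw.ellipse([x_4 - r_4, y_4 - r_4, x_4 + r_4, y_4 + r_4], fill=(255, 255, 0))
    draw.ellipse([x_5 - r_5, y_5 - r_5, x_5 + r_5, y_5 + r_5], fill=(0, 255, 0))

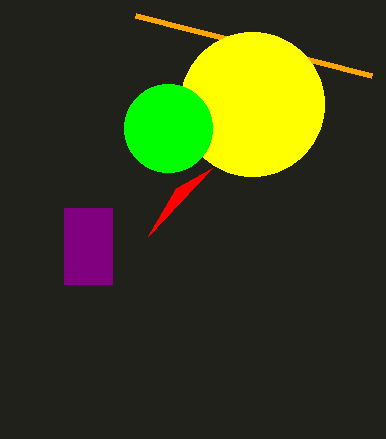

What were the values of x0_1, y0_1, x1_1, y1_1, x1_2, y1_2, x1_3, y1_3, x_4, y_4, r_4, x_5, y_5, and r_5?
x0_1 = 64; y0_1 = 208; x1_1 = 112; y1_1 = 284; x1_2 = 136; y1_2 = 16; x1_3 = 148; y1_3 = 236; x_4 = 252; y_4 = 104; r_4 = 72; x_5 = 168; y_5 = 128; r_5 = 44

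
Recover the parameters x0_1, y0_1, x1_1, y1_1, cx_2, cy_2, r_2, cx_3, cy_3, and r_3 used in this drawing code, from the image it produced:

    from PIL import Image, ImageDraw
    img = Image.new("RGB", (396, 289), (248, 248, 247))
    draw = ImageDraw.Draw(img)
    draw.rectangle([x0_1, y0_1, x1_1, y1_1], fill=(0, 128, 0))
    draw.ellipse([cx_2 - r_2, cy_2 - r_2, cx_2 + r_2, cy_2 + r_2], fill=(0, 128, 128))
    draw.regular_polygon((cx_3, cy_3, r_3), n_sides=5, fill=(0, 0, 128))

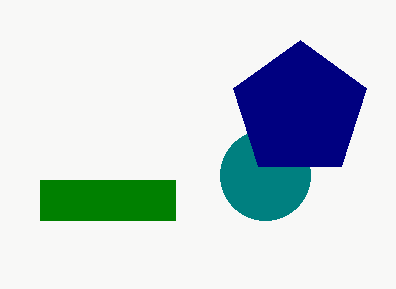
x0_1 = 40
y0_1 = 180
x1_1 = 175
y1_1 = 220
cx_2 = 265
cy_2 = 175
r_2 = 45
cx_3 = 300
cy_3 = 110
r_3 = 70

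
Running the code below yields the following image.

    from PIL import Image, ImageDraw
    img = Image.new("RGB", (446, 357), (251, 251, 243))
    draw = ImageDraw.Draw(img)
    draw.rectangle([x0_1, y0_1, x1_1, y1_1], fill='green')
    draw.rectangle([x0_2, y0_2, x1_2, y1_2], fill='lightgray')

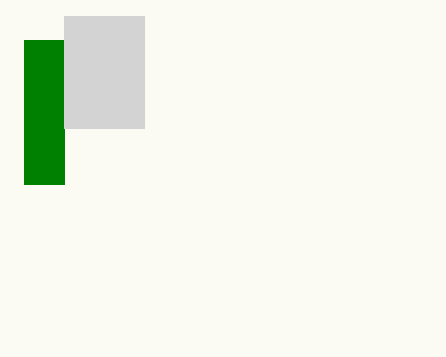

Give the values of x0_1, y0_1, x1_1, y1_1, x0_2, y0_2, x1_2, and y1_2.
x0_1 = 24, y0_1 = 40, x1_1 = 64, y1_1 = 184, x0_2 = 64, y0_2 = 16, x1_2 = 144, y1_2 = 128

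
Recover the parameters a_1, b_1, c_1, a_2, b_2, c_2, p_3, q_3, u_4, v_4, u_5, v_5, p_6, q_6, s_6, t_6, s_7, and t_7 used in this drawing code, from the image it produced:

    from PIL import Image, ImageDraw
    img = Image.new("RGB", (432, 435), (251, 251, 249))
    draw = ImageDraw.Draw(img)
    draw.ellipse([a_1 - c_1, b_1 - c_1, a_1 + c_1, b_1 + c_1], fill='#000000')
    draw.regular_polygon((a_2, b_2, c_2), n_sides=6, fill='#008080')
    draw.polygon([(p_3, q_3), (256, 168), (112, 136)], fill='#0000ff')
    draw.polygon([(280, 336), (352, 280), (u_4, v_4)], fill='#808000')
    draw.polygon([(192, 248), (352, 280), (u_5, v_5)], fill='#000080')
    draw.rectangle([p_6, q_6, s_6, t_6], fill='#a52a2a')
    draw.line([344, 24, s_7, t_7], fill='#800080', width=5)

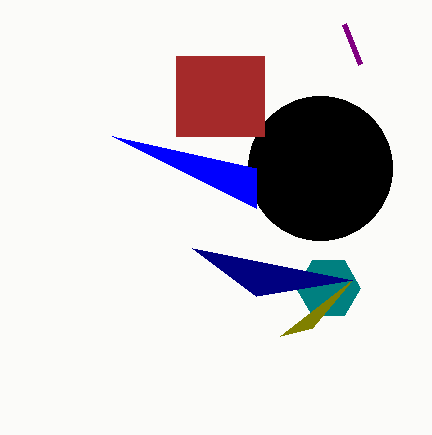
a_1 = 320, b_1 = 168, c_1 = 72, a_2 = 328, b_2 = 288, c_2 = 32, p_3 = 256, q_3 = 208, u_4 = 312, v_4 = 328, u_5 = 256, v_5 = 296, p_6 = 176, q_6 = 56, s_6 = 264, t_6 = 136, s_7 = 360, t_7 = 64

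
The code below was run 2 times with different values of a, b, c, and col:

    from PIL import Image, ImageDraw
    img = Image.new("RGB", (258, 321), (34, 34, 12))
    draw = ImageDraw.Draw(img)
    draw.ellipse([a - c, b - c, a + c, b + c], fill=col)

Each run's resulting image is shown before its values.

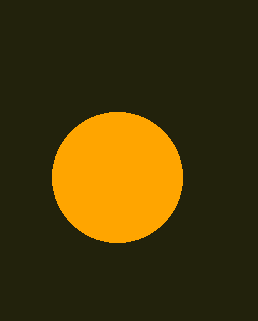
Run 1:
a = 117; b = 177; c = 65; col = 'orange'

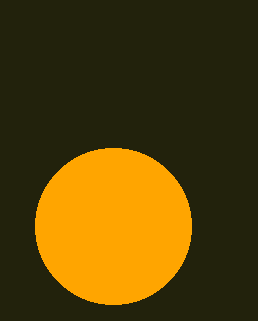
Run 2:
a = 113, b = 226, c = 78, col = 'orange'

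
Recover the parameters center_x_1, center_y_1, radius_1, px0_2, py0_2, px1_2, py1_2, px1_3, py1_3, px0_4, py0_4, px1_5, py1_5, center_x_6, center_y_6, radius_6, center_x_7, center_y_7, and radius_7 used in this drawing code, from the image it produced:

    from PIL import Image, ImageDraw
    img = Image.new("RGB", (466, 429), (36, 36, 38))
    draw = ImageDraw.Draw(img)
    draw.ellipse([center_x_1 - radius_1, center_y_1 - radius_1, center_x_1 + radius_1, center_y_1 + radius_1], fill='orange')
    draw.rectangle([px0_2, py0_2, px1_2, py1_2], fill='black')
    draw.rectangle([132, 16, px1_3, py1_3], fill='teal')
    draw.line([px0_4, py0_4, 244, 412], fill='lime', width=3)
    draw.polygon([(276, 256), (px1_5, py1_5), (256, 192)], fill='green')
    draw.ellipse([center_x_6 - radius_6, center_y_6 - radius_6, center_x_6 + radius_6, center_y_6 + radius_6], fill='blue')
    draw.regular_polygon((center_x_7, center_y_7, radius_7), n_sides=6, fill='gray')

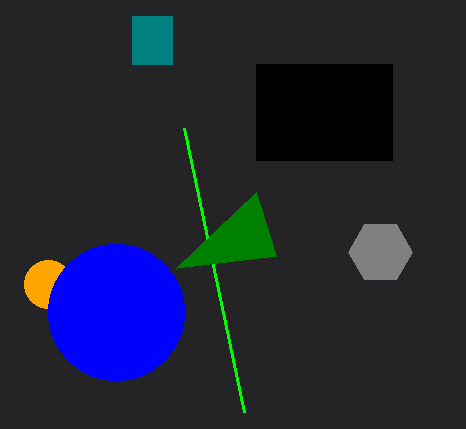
center_x_1 = 48, center_y_1 = 284, radius_1 = 24, px0_2 = 256, py0_2 = 64, px1_2 = 392, py1_2 = 160, px1_3 = 172, py1_3 = 64, px0_4 = 184, py0_4 = 128, px1_5 = 176, py1_5 = 268, center_x_6 = 116, center_y_6 = 312, radius_6 = 68, center_x_7 = 380, center_y_7 = 252, radius_7 = 32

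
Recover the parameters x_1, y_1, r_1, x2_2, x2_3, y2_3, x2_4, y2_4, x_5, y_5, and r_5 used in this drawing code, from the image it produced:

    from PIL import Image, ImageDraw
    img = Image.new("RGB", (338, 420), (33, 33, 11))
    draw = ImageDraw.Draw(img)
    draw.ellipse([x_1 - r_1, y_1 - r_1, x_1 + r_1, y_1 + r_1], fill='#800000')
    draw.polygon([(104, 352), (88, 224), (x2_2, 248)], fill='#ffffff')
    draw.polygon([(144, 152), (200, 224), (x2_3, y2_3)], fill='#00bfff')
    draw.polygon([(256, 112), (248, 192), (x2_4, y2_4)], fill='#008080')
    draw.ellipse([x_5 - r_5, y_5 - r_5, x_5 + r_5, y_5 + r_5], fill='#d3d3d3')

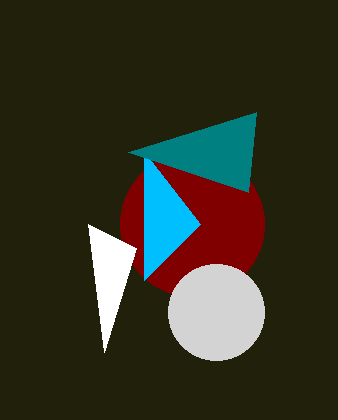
x_1 = 192; y_1 = 224; r_1 = 72; x2_2 = 136; x2_3 = 144; y2_3 = 280; x2_4 = 128; y2_4 = 152; x_5 = 216; y_5 = 312; r_5 = 48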